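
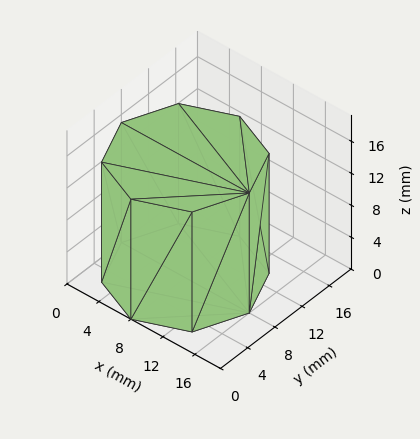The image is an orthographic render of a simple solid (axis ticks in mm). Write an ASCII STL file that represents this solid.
Reading the render: the shape is a regular 8-sided prism (a cylinder approximated with 8 flat sides), circumscribed radius ≈ 8 mm, height ≈ 15 mm (dimensions read to the nearest mm from the axis ticks). For the STL, each face is triangulated and given an outward normal.

solid part
  facet normal 0.0000 0.0000 -1.0000
    outer loop
      vertex 8.00 16.00 0.00
      vertex 13.66 13.66 0.00
      vertex 16.00 8.00 0.00
    endloop
  endfacet
  facet normal 0.0000 0.0000 -1.0000
    outer loop
      vertex 2.34 13.66 0.00
      vertex 8.00 16.00 0.00
      vertex 16.00 8.00 0.00
    endloop
  endfacet
  facet normal 0.0000 0.0000 -1.0000
    outer loop
      vertex 0.00 8.00 0.00
      vertex 2.34 13.66 0.00
      vertex 16.00 8.00 0.00
    endloop
  endfacet
  facet normal 0.0000 0.0000 -1.0000
    outer loop
      vertex 2.34 2.34 0.00
      vertex 0.00 8.00 0.00
      vertex 16.00 8.00 0.00
    endloop
  endfacet
  facet normal 0.0000 0.0000 -1.0000
    outer loop
      vertex 8.00 0.00 0.00
      vertex 2.34 2.34 0.00
      vertex 16.00 8.00 0.00
    endloop
  endfacet
  facet normal 0.0000 0.0000 -1.0000
    outer loop
      vertex 13.66 2.34 0.00
      vertex 8.00 0.00 0.00
      vertex 16.00 8.00 0.00
    endloop
  endfacet
  facet normal 0.0000 0.0000 1.0000
    outer loop
      vertex 16.00 8.00 15.00
      vertex 13.66 13.66 15.00
      vertex 8.00 16.00 15.00
    endloop
  endfacet
  facet normal 0.0000 0.0000 1.0000
    outer loop
      vertex 16.00 8.00 15.00
      vertex 8.00 16.00 15.00
      vertex 2.34 13.66 15.00
    endloop
  endfacet
  facet normal 0.0000 0.0000 1.0000
    outer loop
      vertex 16.00 8.00 15.00
      vertex 2.34 13.66 15.00
      vertex 0.00 8.00 15.00
    endloop
  endfacet
  facet normal 0.0000 0.0000 1.0000
    outer loop
      vertex 16.00 8.00 15.00
      vertex 0.00 8.00 15.00
      vertex 2.34 2.34 15.00
    endloop
  endfacet
  facet normal 0.0000 0.0000 1.0000
    outer loop
      vertex 16.00 8.00 15.00
      vertex 2.34 2.34 15.00
      vertex 8.00 0.00 15.00
    endloop
  endfacet
  facet normal 0.0000 0.0000 1.0000
    outer loop
      vertex 16.00 8.00 15.00
      vertex 8.00 0.00 15.00
      vertex 13.66 2.34 15.00
    endloop
  endfacet
  facet normal 0.9241 0.3821 0.0000
    outer loop
      vertex 16.00 8.00 0.00
      vertex 13.66 13.66 0.00
      vertex 13.66 13.66 15.00
    endloop
  endfacet
  facet normal 0.9241 0.3821 0.0000
    outer loop
      vertex 16.00 8.00 0.00
      vertex 13.66 13.66 15.00
      vertex 16.00 8.00 15.00
    endloop
  endfacet
  facet normal 0.3821 0.9241 0.0000
    outer loop
      vertex 13.66 13.66 0.00
      vertex 8.00 16.00 0.00
      vertex 8.00 16.00 15.00
    endloop
  endfacet
  facet normal 0.3821 0.9241 0.0000
    outer loop
      vertex 13.66 13.66 0.00
      vertex 8.00 16.00 15.00
      vertex 13.66 13.66 15.00
    endloop
  endfacet
  facet normal -0.3821 0.9241 0.0000
    outer loop
      vertex 8.00 16.00 0.00
      vertex 2.34 13.66 0.00
      vertex 2.34 13.66 15.00
    endloop
  endfacet
  facet normal -0.3821 0.9241 0.0000
    outer loop
      vertex 8.00 16.00 0.00
      vertex 2.34 13.66 15.00
      vertex 8.00 16.00 15.00
    endloop
  endfacet
  facet normal -0.9241 0.3821 0.0000
    outer loop
      vertex 2.34 13.66 0.00
      vertex 0.00 8.00 0.00
      vertex 0.00 8.00 15.00
    endloop
  endfacet
  facet normal -0.9241 0.3821 0.0000
    outer loop
      vertex 2.34 13.66 0.00
      vertex 0.00 8.00 15.00
      vertex 2.34 13.66 15.00
    endloop
  endfacet
  facet normal -0.9241 -0.3821 0.0000
    outer loop
      vertex 0.00 8.00 0.00
      vertex 2.34 2.34 0.00
      vertex 2.34 2.34 15.00
    endloop
  endfacet
  facet normal -0.9241 -0.3821 0.0000
    outer loop
      vertex 0.00 8.00 0.00
      vertex 2.34 2.34 15.00
      vertex 0.00 8.00 15.00
    endloop
  endfacet
  facet normal -0.3821 -0.9241 0.0000
    outer loop
      vertex 2.34 2.34 0.00
      vertex 8.00 0.00 0.00
      vertex 8.00 0.00 15.00
    endloop
  endfacet
  facet normal -0.3821 -0.9241 0.0000
    outer loop
      vertex 2.34 2.34 0.00
      vertex 8.00 0.00 15.00
      vertex 2.34 2.34 15.00
    endloop
  endfacet
  facet normal 0.3821 -0.9241 0.0000
    outer loop
      vertex 8.00 0.00 0.00
      vertex 13.66 2.34 0.00
      vertex 13.66 2.34 15.00
    endloop
  endfacet
  facet normal 0.3821 -0.9241 0.0000
    outer loop
      vertex 8.00 0.00 0.00
      vertex 13.66 2.34 15.00
      vertex 8.00 0.00 15.00
    endloop
  endfacet
  facet normal 0.9241 -0.3821 0.0000
    outer loop
      vertex 13.66 2.34 0.00
      vertex 16.00 8.00 0.00
      vertex 16.00 8.00 15.00
    endloop
  endfacet
  facet normal 0.9241 -0.3821 0.0000
    outer loop
      vertex 13.66 2.34 0.00
      vertex 16.00 8.00 15.00
      vertex 13.66 2.34 15.00
    endloop
  endfacet
endsolid part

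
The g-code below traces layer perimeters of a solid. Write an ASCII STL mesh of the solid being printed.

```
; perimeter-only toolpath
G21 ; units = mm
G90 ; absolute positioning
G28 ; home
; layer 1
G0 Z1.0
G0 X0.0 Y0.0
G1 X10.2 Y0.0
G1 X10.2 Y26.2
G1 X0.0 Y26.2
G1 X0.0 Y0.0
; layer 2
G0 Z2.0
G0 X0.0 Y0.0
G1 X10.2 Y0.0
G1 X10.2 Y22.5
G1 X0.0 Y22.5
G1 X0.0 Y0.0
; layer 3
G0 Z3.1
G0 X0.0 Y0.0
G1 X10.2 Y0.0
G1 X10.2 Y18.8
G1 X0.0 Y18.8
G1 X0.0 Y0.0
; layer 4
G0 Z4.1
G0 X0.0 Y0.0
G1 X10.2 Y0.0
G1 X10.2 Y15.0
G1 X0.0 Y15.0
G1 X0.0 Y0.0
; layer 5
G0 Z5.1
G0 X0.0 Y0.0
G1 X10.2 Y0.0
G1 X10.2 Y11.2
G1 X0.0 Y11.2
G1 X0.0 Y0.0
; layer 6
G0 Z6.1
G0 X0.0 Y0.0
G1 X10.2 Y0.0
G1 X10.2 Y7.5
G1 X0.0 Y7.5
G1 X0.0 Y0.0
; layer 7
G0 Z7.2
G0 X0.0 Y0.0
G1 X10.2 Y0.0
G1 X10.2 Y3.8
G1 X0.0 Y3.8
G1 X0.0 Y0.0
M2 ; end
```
solid part
  facet normal 0.0000 0.0000 -1.0000
    outer loop
      vertex 10.2 30.0 0.0
      vertex 10.2 0.0 0.0
      vertex 0.0 0.0 0.0
    endloop
  endfacet
  facet normal 0.0000 0.0000 -1.0000
    outer loop
      vertex 0.0 30.0 0.0
      vertex 10.2 30.0 0.0
      vertex 0.0 0.0 0.0
    endloop
  endfacet
  facet normal 0.0000 -1.0000 0.0000
    outer loop
      vertex 0.0 0.0 0.0
      vertex 10.2 0.0 0.0
      vertex 10.2 0.0 8.2
    endloop
  endfacet
  facet normal 0.0000 -1.0000 0.0000
    outer loop
      vertex 0.0 0.0 0.0
      vertex 10.2 0.0 8.2
      vertex 0.0 0.0 8.2
    endloop
  endfacet
  facet normal 0.0000 0.2637 0.9646
    outer loop
      vertex 0.0 0.0 8.2
      vertex 10.2 0.0 8.2
      vertex 10.2 30.0 0.0
    endloop
  endfacet
  facet normal 0.0000 0.2637 0.9646
    outer loop
      vertex 0.0 0.0 8.2
      vertex 10.2 30.0 0.0
      vertex 0.0 30.0 0.0
    endloop
  endfacet
  facet normal -1.0000 0.0000 0.0000
    outer loop
      vertex 0.0 0.0 8.2
      vertex 0.0 30.0 0.0
      vertex 0.0 0.0 0.0
    endloop
  endfacet
  facet normal 1.0000 0.0000 0.0000
    outer loop
      vertex 10.2 0.0 0.0
      vertex 10.2 30.0 0.0
      vertex 10.2 0.0 8.2
    endloop
  endfacet
endsolid part

The G0 Z moves step by Δz≈1.0 mm. The G1 loops shrink linearly with z, so the solid tapers from its base footprint up to z≈8.2. Closing with a flat bottom cap and the tapered top and triangulating gives 8 facets — a wedge (ramp): 10.2 × 30 mm base, rising to 8.2 mm along the y=0 edge and sloping linearly to z=0 at y=30.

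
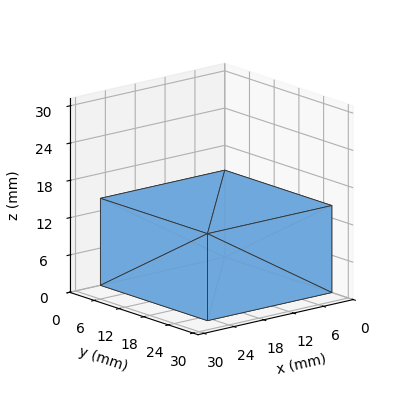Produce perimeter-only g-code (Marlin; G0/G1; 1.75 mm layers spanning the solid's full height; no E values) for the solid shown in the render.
Reading the render: the shape is a rectangular box, roughly 25 × 26 mm footprint and 14 mm tall (dimensions read to the nearest mm from the axis ticks). For the g-code, the solid's height is divided into equal slices at the stated Δz and each level perimeter traced with G1 moves after a G0 lift.

; perimeter-only toolpath
G21 ; units = mm
G90 ; absolute positioning
G28 ; home
; layer 1
G0 Z1.75
G0 X0.00 Y0.00
G1 X25.00 Y0.00
G1 X25.00 Y26.00
G1 X0.00 Y26.00
G1 X0.00 Y0.00
; layer 2
G0 Z3.50
G0 X0.00 Y0.00
G1 X25.00 Y0.00
G1 X25.00 Y26.00
G1 X0.00 Y26.00
G1 X0.00 Y0.00
; layer 3
G0 Z5.25
G0 X0.00 Y0.00
G1 X25.00 Y0.00
G1 X25.00 Y26.00
G1 X0.00 Y26.00
G1 X0.00 Y0.00
; layer 4
G0 Z7.00
G0 X0.00 Y0.00
G1 X25.00 Y0.00
G1 X25.00 Y26.00
G1 X0.00 Y26.00
G1 X0.00 Y0.00
; layer 5
G0 Z8.75
G0 X0.00 Y0.00
G1 X25.00 Y0.00
G1 X25.00 Y26.00
G1 X0.00 Y26.00
G1 X0.00 Y0.00
; layer 6
G0 Z10.50
G0 X0.00 Y0.00
G1 X25.00 Y0.00
G1 X25.00 Y26.00
G1 X0.00 Y26.00
G1 X0.00 Y0.00
; layer 7
G0 Z12.25
G0 X0.00 Y0.00
G1 X25.00 Y0.00
G1 X25.00 Y26.00
G1 X0.00 Y26.00
G1 X0.00 Y0.00
; layer 8
G0 Z14.00
G0 X0.00 Y0.00
G1 X25.00 Y0.00
G1 X25.00 Y26.00
G1 X0.00 Y26.00
G1 X0.00 Y0.00
M2 ; end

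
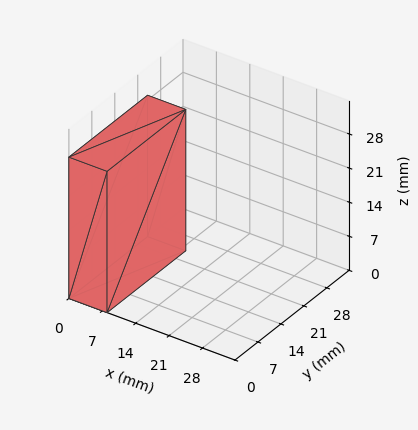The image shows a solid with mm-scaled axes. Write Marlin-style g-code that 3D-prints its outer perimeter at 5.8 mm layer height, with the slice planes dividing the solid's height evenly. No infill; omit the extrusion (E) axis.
Reading the render: the shape is a rectangular box, roughly 8 × 24 mm footprint and 29 mm tall (dimensions read to the nearest mm from the axis ticks). For the g-code, the solid's height is divided into equal slices at the stated Δz and each level perimeter traced with G1 moves after a G0 lift.

; perimeter-only toolpath
G21 ; units = mm
G90 ; absolute positioning
G28 ; home
; layer 1
G0 Z5.8
G0 X0.0 Y0.0
G1 X8.0 Y0.0
G1 X8.0 Y24.0
G1 X0.0 Y24.0
G1 X0.0 Y0.0
; layer 2
G0 Z11.6
G0 X0.0 Y0.0
G1 X8.0 Y0.0
G1 X8.0 Y24.0
G1 X0.0 Y24.0
G1 X0.0 Y0.0
; layer 3
G0 Z17.4
G0 X0.0 Y0.0
G1 X8.0 Y0.0
G1 X8.0 Y24.0
G1 X0.0 Y24.0
G1 X0.0 Y0.0
; layer 4
G0 Z23.2
G0 X0.0 Y0.0
G1 X8.0 Y0.0
G1 X8.0 Y24.0
G1 X0.0 Y24.0
G1 X0.0 Y0.0
; layer 5
G0 Z29.0
G0 X0.0 Y0.0
G1 X8.0 Y0.0
G1 X8.0 Y24.0
G1 X0.0 Y24.0
G1 X0.0 Y0.0
M2 ; end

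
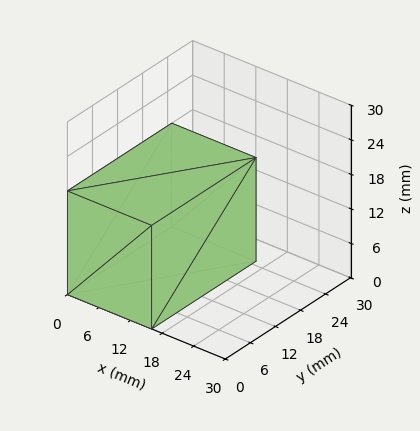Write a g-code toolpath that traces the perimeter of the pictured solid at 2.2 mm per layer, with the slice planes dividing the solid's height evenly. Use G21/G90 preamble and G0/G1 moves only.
Reading the render: the shape is a rectangular box, roughly 16 × 25 mm footprint and 18 mm tall (dimensions read to the nearest mm from the axis ticks). For the g-code, the solid's height is divided into equal slices at the stated Δz and each level perimeter traced with G1 moves after a G0 lift.

; perimeter-only toolpath
G21 ; units = mm
G90 ; absolute positioning
G28 ; home
; layer 1
G0 Z2.2
G0 X0.0 Y0.0
G1 X16.0 Y0.0
G1 X16.0 Y25.0
G1 X0.0 Y25.0
G1 X0.0 Y0.0
; layer 2
G0 Z4.5
G0 X0.0 Y0.0
G1 X16.0 Y0.0
G1 X16.0 Y25.0
G1 X0.0 Y25.0
G1 X0.0 Y0.0
; layer 3
G0 Z6.8
G0 X0.0 Y0.0
G1 X16.0 Y0.0
G1 X16.0 Y25.0
G1 X0.0 Y25.0
G1 X0.0 Y0.0
; layer 4
G0 Z9.0
G0 X0.0 Y0.0
G1 X16.0 Y0.0
G1 X16.0 Y25.0
G1 X0.0 Y25.0
G1 X0.0 Y0.0
; layer 5
G0 Z11.2
G0 X0.0 Y0.0
G1 X16.0 Y0.0
G1 X16.0 Y25.0
G1 X0.0 Y25.0
G1 X0.0 Y0.0
; layer 6
G0 Z13.5
G0 X0.0 Y0.0
G1 X16.0 Y0.0
G1 X16.0 Y25.0
G1 X0.0 Y25.0
G1 X0.0 Y0.0
; layer 7
G0 Z15.8
G0 X0.0 Y0.0
G1 X16.0 Y0.0
G1 X16.0 Y25.0
G1 X0.0 Y25.0
G1 X0.0 Y0.0
; layer 8
G0 Z18.0
G0 X0.0 Y0.0
G1 X16.0 Y0.0
G1 X16.0 Y25.0
G1 X0.0 Y25.0
G1 X0.0 Y0.0
M2 ; end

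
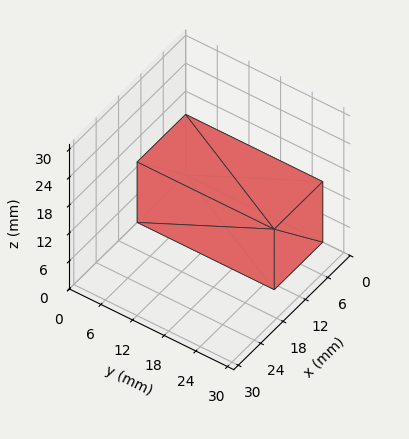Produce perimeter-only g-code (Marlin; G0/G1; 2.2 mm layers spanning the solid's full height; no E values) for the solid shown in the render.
Reading the render: the shape is a rectangular box, roughly 13 × 26 mm footprint and 13 mm tall (dimensions read to the nearest mm from the axis ticks). For the g-code, the solid's height is divided into equal slices at the stated Δz and each level perimeter traced with G1 moves after a G0 lift.

; perimeter-only toolpath
G21 ; units = mm
G90 ; absolute positioning
G28 ; home
; layer 1
G0 Z2.2
G0 X0.0 Y0.0
G1 X13.0 Y0.0
G1 X13.0 Y26.0
G1 X0.0 Y26.0
G1 X0.0 Y0.0
; layer 2
G0 Z4.3
G0 X0.0 Y0.0
G1 X13.0 Y0.0
G1 X13.0 Y26.0
G1 X0.0 Y26.0
G1 X0.0 Y0.0
; layer 3
G0 Z6.5
G0 X0.0 Y0.0
G1 X13.0 Y0.0
G1 X13.0 Y26.0
G1 X0.0 Y26.0
G1 X0.0 Y0.0
; layer 4
G0 Z8.7
G0 X0.0 Y0.0
G1 X13.0 Y0.0
G1 X13.0 Y26.0
G1 X0.0 Y26.0
G1 X0.0 Y0.0
; layer 5
G0 Z10.8
G0 X0.0 Y0.0
G1 X13.0 Y0.0
G1 X13.0 Y26.0
G1 X0.0 Y26.0
G1 X0.0 Y0.0
; layer 6
G0 Z13.0
G0 X0.0 Y0.0
G1 X13.0 Y0.0
G1 X13.0 Y26.0
G1 X0.0 Y26.0
G1 X0.0 Y0.0
M2 ; end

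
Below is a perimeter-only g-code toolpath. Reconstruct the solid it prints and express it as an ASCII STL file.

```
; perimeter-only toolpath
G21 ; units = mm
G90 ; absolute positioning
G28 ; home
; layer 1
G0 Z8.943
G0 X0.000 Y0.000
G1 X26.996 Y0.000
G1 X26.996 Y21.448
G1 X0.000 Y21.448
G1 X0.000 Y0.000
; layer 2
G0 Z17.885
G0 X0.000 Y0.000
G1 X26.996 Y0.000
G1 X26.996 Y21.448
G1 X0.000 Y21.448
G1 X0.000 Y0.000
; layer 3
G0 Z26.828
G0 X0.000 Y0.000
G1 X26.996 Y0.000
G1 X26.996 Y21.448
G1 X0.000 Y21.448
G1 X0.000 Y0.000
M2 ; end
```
solid part
  facet normal 0.0000 0.0000 -1.0000
    outer loop
      vertex 26.996 21.448 0.000
      vertex 26.996 0.000 0.000
      vertex 0.000 0.000 0.000
    endloop
  endfacet
  facet normal 0.0000 0.0000 -1.0000
    outer loop
      vertex 0.000 21.448 0.000
      vertex 26.996 21.448 0.000
      vertex 0.000 0.000 0.000
    endloop
  endfacet
  facet normal 0.0000 0.0000 1.0000
    outer loop
      vertex 0.000 0.000 26.828
      vertex 26.996 0.000 26.828
      vertex 26.996 21.448 26.828
    endloop
  endfacet
  facet normal 0.0000 0.0000 1.0000
    outer loop
      vertex 0.000 0.000 26.828
      vertex 26.996 21.448 26.828
      vertex 0.000 21.448 26.828
    endloop
  endfacet
  facet normal 0.0000 -1.0000 0.0000
    outer loop
      vertex 0.000 0.000 0.000
      vertex 26.996 0.000 0.000
      vertex 26.996 0.000 26.828
    endloop
  endfacet
  facet normal 0.0000 -1.0000 0.0000
    outer loop
      vertex 0.000 0.000 0.000
      vertex 26.996 0.000 26.828
      vertex 0.000 0.000 26.828
    endloop
  endfacet
  facet normal 0.0000 1.0000 0.0000
    outer loop
      vertex 26.996 21.448 26.828
      vertex 26.996 21.448 0.000
      vertex 0.000 21.448 0.000
    endloop
  endfacet
  facet normal 0.0000 1.0000 0.0000
    outer loop
      vertex 0.000 21.448 26.828
      vertex 26.996 21.448 26.828
      vertex 0.000 21.448 0.000
    endloop
  endfacet
  facet normal -1.0000 0.0000 0.0000
    outer loop
      vertex 0.000 21.448 26.828
      vertex 0.000 21.448 0.000
      vertex 0.000 0.000 0.000
    endloop
  endfacet
  facet normal -1.0000 0.0000 0.0000
    outer loop
      vertex 0.000 0.000 26.828
      vertex 0.000 21.448 26.828
      vertex 0.000 0.000 0.000
    endloop
  endfacet
  facet normal 1.0000 0.0000 0.0000
    outer loop
      vertex 26.996 0.000 0.000
      vertex 26.996 21.448 0.000
      vertex 26.996 21.448 26.828
    endloop
  endfacet
  facet normal 1.0000 0.0000 0.0000
    outer loop
      vertex 26.996 0.000 0.000
      vertex 26.996 21.448 26.828
      vertex 26.996 0.000 26.828
    endloop
  endfacet
endsolid part

The G0 Z moves step by Δz≈8.943 mm. Every layer's G1 loop is the same polygon, so the solid is a straight extrusion of it from z=0 to z≈26.8. Closing with flat bottom and top caps and triangulating gives 12 facets — a rectangular box, roughly 27 × 21.4 mm footprint and 26.8 mm tall.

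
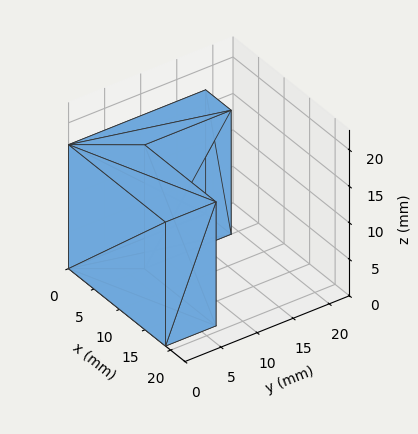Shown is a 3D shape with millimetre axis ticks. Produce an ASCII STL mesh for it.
Reading the render: the shape is an L-shaped prism: outer 19 × 19 mm, arm thicknesses ≈ 7 mm (horizontal) and 5 mm (vertical), extruded 17 mm in z (dimensions read to the nearest mm from the axis ticks). For the STL, each face is triangulated and given an outward normal.

solid part
  facet normal 0.0000 0.0000 -1.0000
    outer loop
      vertex 19.00 7.00 0.00
      vertex 19.00 0.00 0.00
      vertex 0.00 0.00 0.00
    endloop
  endfacet
  facet normal 0.0000 0.0000 -1.0000
    outer loop
      vertex 5.00 7.00 0.00
      vertex 19.00 7.00 0.00
      vertex 0.00 0.00 0.00
    endloop
  endfacet
  facet normal 0.0000 0.0000 -1.0000
    outer loop
      vertex 5.00 19.00 0.00
      vertex 5.00 7.00 0.00
      vertex 0.00 0.00 0.00
    endloop
  endfacet
  facet normal 0.0000 0.0000 -1.0000
    outer loop
      vertex 0.00 19.00 0.00
      vertex 5.00 19.00 0.00
      vertex 0.00 0.00 0.00
    endloop
  endfacet
  facet normal 0.0000 0.0000 1.0000
    outer loop
      vertex 0.00 0.00 17.00
      vertex 19.00 0.00 17.00
      vertex 19.00 7.00 17.00
    endloop
  endfacet
  facet normal 0.0000 0.0000 1.0000
    outer loop
      vertex 0.00 0.00 17.00
      vertex 19.00 7.00 17.00
      vertex 5.00 7.00 17.00
    endloop
  endfacet
  facet normal 0.0000 0.0000 1.0000
    outer loop
      vertex 0.00 0.00 17.00
      vertex 5.00 7.00 17.00
      vertex 5.00 19.00 17.00
    endloop
  endfacet
  facet normal 0.0000 0.0000 1.0000
    outer loop
      vertex 0.00 0.00 17.00
      vertex 5.00 19.00 17.00
      vertex 0.00 19.00 17.00
    endloop
  endfacet
  facet normal 0.0000 -1.0000 0.0000
    outer loop
      vertex 0.00 0.00 0.00
      vertex 19.00 0.00 0.00
      vertex 19.00 0.00 17.00
    endloop
  endfacet
  facet normal 0.0000 -1.0000 0.0000
    outer loop
      vertex 0.00 0.00 0.00
      vertex 19.00 0.00 17.00
      vertex 0.00 0.00 17.00
    endloop
  endfacet
  facet normal 1.0000 0.0000 0.0000
    outer loop
      vertex 19.00 0.00 0.00
      vertex 19.00 7.00 0.00
      vertex 19.00 7.00 17.00
    endloop
  endfacet
  facet normal 1.0000 0.0000 0.0000
    outer loop
      vertex 19.00 0.00 0.00
      vertex 19.00 7.00 17.00
      vertex 19.00 0.00 17.00
    endloop
  endfacet
  facet normal 0.0000 1.0000 0.0000
    outer loop
      vertex 19.00 7.00 0.00
      vertex 5.00 7.00 0.00
      vertex 5.00 7.00 17.00
    endloop
  endfacet
  facet normal 0.0000 1.0000 0.0000
    outer loop
      vertex 19.00 7.00 0.00
      vertex 5.00 7.00 17.00
      vertex 19.00 7.00 17.00
    endloop
  endfacet
  facet normal 1.0000 0.0000 0.0000
    outer loop
      vertex 5.00 7.00 0.00
      vertex 5.00 19.00 0.00
      vertex 5.00 19.00 17.00
    endloop
  endfacet
  facet normal 1.0000 0.0000 0.0000
    outer loop
      vertex 5.00 7.00 0.00
      vertex 5.00 19.00 17.00
      vertex 5.00 7.00 17.00
    endloop
  endfacet
  facet normal 0.0000 1.0000 0.0000
    outer loop
      vertex 5.00 19.00 0.00
      vertex 0.00 19.00 0.00
      vertex 0.00 19.00 17.00
    endloop
  endfacet
  facet normal 0.0000 1.0000 0.0000
    outer loop
      vertex 5.00 19.00 0.00
      vertex 0.00 19.00 17.00
      vertex 5.00 19.00 17.00
    endloop
  endfacet
  facet normal -1.0000 0.0000 0.0000
    outer loop
      vertex 0.00 19.00 0.00
      vertex 0.00 0.00 0.00
      vertex 0.00 0.00 17.00
    endloop
  endfacet
  facet normal -1.0000 0.0000 0.0000
    outer loop
      vertex 0.00 19.00 0.00
      vertex 0.00 0.00 17.00
      vertex 0.00 19.00 17.00
    endloop
  endfacet
endsolid part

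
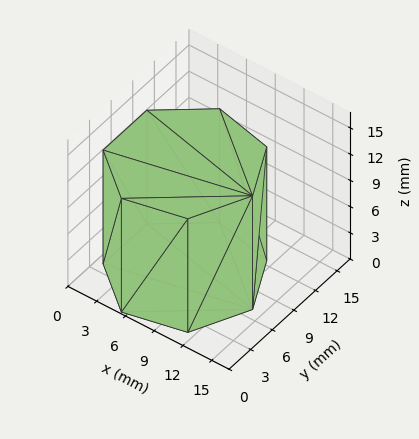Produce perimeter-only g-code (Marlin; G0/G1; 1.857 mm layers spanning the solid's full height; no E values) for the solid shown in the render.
Reading the render: the shape is a regular 7-sided prism (a cylinder approximated with 7 flat sides), circumscribed radius ≈ 7 mm, height ≈ 13 mm (dimensions read to the nearest mm from the axis ticks). For the g-code, the solid's height is divided into equal slices at the stated Δz and each level perimeter traced with G1 moves after a G0 lift.

; perimeter-only toolpath
G21 ; units = mm
G90 ; absolute positioning
G28 ; home
; layer 1
G0 Z1.857
G0 X14.000 Y7.000
G1 X11.364 Y12.473
G1 X5.442 Y13.824
G1 X0.693 Y10.037
G1 X0.693 Y3.963
G1 X5.442 Y0.176
G1 X11.364 Y1.527
G1 X14.000 Y7.000
; layer 2
G0 Z3.714
G0 X14.000 Y7.000
G1 X11.364 Y12.473
G1 X5.442 Y13.824
G1 X0.693 Y10.037
G1 X0.693 Y3.963
G1 X5.442 Y0.176
G1 X11.364 Y1.527
G1 X14.000 Y7.000
; layer 3
G0 Z5.571
G0 X14.000 Y7.000
G1 X11.364 Y12.473
G1 X5.442 Y13.824
G1 X0.693 Y10.037
G1 X0.693 Y3.963
G1 X5.442 Y0.176
G1 X11.364 Y1.527
G1 X14.000 Y7.000
; layer 4
G0 Z7.429
G0 X14.000 Y7.000
G1 X11.364 Y12.473
G1 X5.442 Y13.824
G1 X0.693 Y10.037
G1 X0.693 Y3.963
G1 X5.442 Y0.176
G1 X11.364 Y1.527
G1 X14.000 Y7.000
; layer 5
G0 Z9.286
G0 X14.000 Y7.000
G1 X11.364 Y12.473
G1 X5.442 Y13.824
G1 X0.693 Y10.037
G1 X0.693 Y3.963
G1 X5.442 Y0.176
G1 X11.364 Y1.527
G1 X14.000 Y7.000
; layer 6
G0 Z11.143
G0 X14.000 Y7.000
G1 X11.364 Y12.473
G1 X5.442 Y13.824
G1 X0.693 Y10.037
G1 X0.693 Y3.963
G1 X5.442 Y0.176
G1 X11.364 Y1.527
G1 X14.000 Y7.000
; layer 7
G0 Z13.000
G0 X14.000 Y7.000
G1 X11.364 Y12.473
G1 X5.442 Y13.824
G1 X0.693 Y10.037
G1 X0.693 Y3.963
G1 X5.442 Y0.176
G1 X11.364 Y1.527
G1 X14.000 Y7.000
M2 ; end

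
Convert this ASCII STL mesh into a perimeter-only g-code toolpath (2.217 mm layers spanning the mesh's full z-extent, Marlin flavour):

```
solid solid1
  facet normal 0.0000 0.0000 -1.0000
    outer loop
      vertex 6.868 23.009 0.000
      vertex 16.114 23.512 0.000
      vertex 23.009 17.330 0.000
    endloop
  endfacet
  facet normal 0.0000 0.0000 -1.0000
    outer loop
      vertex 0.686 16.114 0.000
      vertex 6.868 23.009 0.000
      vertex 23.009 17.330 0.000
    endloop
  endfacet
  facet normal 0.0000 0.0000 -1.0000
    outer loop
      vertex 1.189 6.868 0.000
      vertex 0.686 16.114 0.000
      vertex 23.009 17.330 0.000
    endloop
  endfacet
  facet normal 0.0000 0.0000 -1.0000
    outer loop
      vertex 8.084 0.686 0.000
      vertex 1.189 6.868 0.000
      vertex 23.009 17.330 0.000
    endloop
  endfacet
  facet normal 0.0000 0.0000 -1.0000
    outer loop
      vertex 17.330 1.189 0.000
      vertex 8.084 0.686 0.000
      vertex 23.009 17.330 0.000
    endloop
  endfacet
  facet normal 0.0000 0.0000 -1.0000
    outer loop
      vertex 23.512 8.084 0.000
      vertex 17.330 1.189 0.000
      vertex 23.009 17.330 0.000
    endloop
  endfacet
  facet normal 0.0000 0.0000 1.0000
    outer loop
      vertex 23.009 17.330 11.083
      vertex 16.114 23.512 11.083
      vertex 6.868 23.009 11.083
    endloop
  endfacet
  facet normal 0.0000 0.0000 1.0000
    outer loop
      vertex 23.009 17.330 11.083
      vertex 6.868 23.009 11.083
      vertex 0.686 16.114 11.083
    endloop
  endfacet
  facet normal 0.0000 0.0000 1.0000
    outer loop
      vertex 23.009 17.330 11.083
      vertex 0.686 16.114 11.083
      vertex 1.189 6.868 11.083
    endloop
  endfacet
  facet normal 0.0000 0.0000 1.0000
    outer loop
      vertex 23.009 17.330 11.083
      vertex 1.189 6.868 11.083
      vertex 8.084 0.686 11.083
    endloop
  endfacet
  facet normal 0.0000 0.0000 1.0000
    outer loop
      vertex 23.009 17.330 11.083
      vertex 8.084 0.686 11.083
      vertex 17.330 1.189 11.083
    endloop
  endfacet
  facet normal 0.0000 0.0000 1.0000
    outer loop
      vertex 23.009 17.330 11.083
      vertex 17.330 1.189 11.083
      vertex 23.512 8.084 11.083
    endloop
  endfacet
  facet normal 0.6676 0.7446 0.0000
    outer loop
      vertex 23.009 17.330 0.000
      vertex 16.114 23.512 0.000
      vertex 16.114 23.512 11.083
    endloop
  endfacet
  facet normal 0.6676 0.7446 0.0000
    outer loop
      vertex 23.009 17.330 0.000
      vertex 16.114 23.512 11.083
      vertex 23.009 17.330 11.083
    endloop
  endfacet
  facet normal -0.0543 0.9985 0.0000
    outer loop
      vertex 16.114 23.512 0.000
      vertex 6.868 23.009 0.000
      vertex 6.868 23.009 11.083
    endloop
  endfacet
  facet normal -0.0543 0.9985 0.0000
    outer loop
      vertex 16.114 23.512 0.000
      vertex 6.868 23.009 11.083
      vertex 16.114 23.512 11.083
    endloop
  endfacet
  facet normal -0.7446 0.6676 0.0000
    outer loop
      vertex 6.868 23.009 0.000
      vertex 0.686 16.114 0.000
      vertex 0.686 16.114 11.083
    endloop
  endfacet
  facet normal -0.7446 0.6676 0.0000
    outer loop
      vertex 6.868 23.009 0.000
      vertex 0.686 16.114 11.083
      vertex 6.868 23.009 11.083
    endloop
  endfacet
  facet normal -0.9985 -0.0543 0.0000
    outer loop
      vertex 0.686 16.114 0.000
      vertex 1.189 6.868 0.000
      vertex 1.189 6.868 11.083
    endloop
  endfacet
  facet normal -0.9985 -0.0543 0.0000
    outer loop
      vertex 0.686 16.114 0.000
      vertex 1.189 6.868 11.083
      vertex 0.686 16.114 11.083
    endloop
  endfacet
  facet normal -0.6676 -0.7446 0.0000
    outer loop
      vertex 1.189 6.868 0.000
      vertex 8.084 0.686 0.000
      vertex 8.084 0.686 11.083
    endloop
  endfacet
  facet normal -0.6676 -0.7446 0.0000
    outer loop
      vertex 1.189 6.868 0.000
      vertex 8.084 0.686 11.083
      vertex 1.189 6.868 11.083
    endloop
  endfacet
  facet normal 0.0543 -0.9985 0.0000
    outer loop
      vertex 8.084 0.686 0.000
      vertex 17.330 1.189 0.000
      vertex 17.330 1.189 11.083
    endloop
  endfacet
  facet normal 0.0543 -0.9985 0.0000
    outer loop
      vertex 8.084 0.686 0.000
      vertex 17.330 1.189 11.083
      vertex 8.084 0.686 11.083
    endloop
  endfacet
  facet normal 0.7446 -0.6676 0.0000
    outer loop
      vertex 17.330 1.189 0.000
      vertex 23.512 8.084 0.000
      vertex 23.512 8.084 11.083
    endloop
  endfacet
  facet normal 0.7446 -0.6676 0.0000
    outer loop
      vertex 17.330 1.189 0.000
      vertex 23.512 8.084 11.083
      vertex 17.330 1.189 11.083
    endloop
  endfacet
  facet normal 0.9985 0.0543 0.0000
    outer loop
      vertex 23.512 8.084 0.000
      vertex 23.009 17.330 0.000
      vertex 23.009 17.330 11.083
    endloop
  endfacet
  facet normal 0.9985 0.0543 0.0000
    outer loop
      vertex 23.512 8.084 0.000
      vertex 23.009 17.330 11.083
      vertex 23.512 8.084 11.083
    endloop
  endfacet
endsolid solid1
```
; perimeter-only toolpath
G21 ; units = mm
G90 ; absolute positioning
G28 ; home
; layer 1
G0 Z2.217
G0 X23.009 Y17.330
G1 X16.114 Y23.512
G1 X6.868 Y23.009
G1 X0.686 Y16.114
G1 X1.189 Y6.868
G1 X8.084 Y0.686
G1 X17.330 Y1.189
G1 X23.512 Y8.084
G1 X23.009 Y17.330
; layer 2
G0 Z4.433
G0 X23.009 Y17.330
G1 X16.114 Y23.512
G1 X6.868 Y23.009
G1 X0.686 Y16.114
G1 X1.189 Y6.868
G1 X8.084 Y0.686
G1 X17.330 Y1.189
G1 X23.512 Y8.084
G1 X23.009 Y17.330
; layer 3
G0 Z6.650
G0 X23.009 Y17.330
G1 X16.114 Y23.512
G1 X6.868 Y23.009
G1 X0.686 Y16.114
G1 X1.189 Y6.868
G1 X8.084 Y0.686
G1 X17.330 Y1.189
G1 X23.512 Y8.084
G1 X23.009 Y17.330
; layer 4
G0 Z8.866
G0 X23.009 Y17.330
G1 X16.114 Y23.512
G1 X6.868 Y23.009
G1 X0.686 Y16.114
G1 X1.189 Y6.868
G1 X8.084 Y0.686
G1 X17.330 Y1.189
G1 X23.512 Y8.084
G1 X23.009 Y17.330
; layer 5
G0 Z11.083
G0 X23.009 Y17.330
G1 X16.114 Y23.512
G1 X6.868 Y23.009
G1 X0.686 Y16.114
G1 X1.189 Y6.868
G1 X8.084 Y0.686
G1 X17.330 Y1.189
G1 X23.512 Y8.084
G1 X23.009 Y17.330
M2 ; end

The solid is a regular 8-sided prism (a cylinder approximated with 8 flat sides), circumscribed radius ≈ 12.1 mm, height ≈ 11.1 mm. Slicing at Δz = 2.217 mm — 5 equal slices spanning the solid's height, so layer i sits at z = i·h/5 — gives 5 non-empty perimeters. Each is a 8-segment closed polygon; G0 lifts to the layer z and rapids to the start vertex, then G1 traces the edges.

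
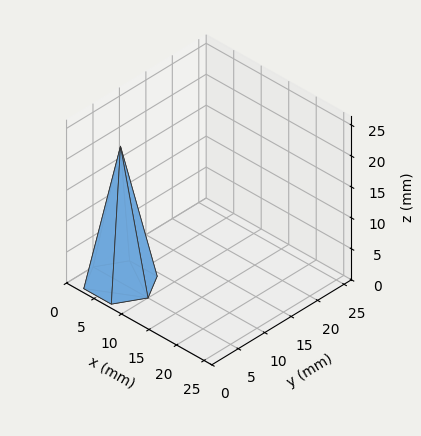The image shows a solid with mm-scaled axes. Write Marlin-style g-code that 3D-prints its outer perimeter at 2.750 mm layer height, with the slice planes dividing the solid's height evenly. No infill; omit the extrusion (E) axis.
Reading the render: the shape is a regular 6-sided pyramid, base circumscribed radius ≈ 5 mm, apex at z ≈ 22 mm (dimensions read to the nearest mm from the axis ticks). For the g-code, the solid's height is divided into equal slices at the stated Δz and each level perimeter traced with G1 moves after a G0 lift.

; perimeter-only toolpath
G21 ; units = mm
G90 ; absolute positioning
G28 ; home
; layer 1
G0 Z2.750
G0 X9.375 Y5.000
G1 X7.188 Y8.789
G1 X2.812 Y8.789
G1 X0.625 Y5.000
G1 X2.812 Y1.211
G1 X7.188 Y1.211
G1 X9.375 Y5.000
; layer 2
G0 Z5.500
G0 X8.750 Y5.000
G1 X6.875 Y8.248
G1 X3.125 Y8.248
G1 X1.250 Y5.000
G1 X3.125 Y1.752
G1 X6.875 Y1.752
G1 X8.750 Y5.000
; layer 3
G0 Z8.250
G0 X8.125 Y5.000
G1 X6.562 Y7.706
G1 X3.438 Y7.706
G1 X1.875 Y5.000
G1 X3.438 Y2.294
G1 X6.562 Y2.294
G1 X8.125 Y5.000
; layer 4
G0 Z11.000
G0 X7.500 Y5.000
G1 X6.250 Y7.165
G1 X3.750 Y7.165
G1 X2.500 Y5.000
G1 X3.750 Y2.835
G1 X6.250 Y2.835
G1 X7.500 Y5.000
; layer 5
G0 Z13.750
G0 X6.875 Y5.000
G1 X5.938 Y6.624
G1 X4.062 Y6.624
G1 X3.125 Y5.000
G1 X4.062 Y3.376
G1 X5.938 Y3.376
G1 X6.875 Y5.000
; layer 6
G0 Z16.500
G0 X6.250 Y5.000
G1 X5.625 Y6.082
G1 X4.375 Y6.082
G1 X3.750 Y5.000
G1 X4.375 Y3.917
G1 X5.625 Y3.917
G1 X6.250 Y5.000
; layer 7
G0 Z19.250
G0 X5.625 Y5.000
G1 X5.312 Y5.541
G1 X4.688 Y5.541
G1 X4.375 Y5.000
G1 X4.688 Y4.459
G1 X5.312 Y4.459
G1 X5.625 Y5.000
M2 ; end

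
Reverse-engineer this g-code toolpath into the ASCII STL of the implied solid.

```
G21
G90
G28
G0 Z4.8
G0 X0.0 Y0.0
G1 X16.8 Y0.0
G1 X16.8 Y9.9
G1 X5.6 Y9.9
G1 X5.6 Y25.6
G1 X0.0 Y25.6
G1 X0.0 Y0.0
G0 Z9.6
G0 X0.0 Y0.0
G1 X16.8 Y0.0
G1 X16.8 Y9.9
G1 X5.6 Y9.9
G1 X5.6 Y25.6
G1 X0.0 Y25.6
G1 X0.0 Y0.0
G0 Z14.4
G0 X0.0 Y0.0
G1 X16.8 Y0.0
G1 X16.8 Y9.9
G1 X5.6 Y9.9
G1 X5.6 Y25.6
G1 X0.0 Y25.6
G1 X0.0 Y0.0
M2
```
solid part
  facet normal 0.0000 0.0000 -1.0000
    outer loop
      vertex 16.8 9.9 0.0
      vertex 16.8 0.0 0.0
      vertex 0.0 0.0 0.0
    endloop
  endfacet
  facet normal 0.0000 0.0000 -1.0000
    outer loop
      vertex 5.6 9.9 0.0
      vertex 16.8 9.9 0.0
      vertex 0.0 0.0 0.0
    endloop
  endfacet
  facet normal 0.0000 0.0000 -1.0000
    outer loop
      vertex 5.6 25.6 0.0
      vertex 5.6 9.9 0.0
      vertex 0.0 0.0 0.0
    endloop
  endfacet
  facet normal 0.0000 0.0000 -1.0000
    outer loop
      vertex 0.0 25.6 0.0
      vertex 5.6 25.6 0.0
      vertex 0.0 0.0 0.0
    endloop
  endfacet
  facet normal 0.0000 0.0000 1.0000
    outer loop
      vertex 0.0 0.0 14.4
      vertex 16.8 0.0 14.4
      vertex 16.8 9.9 14.4
    endloop
  endfacet
  facet normal 0.0000 0.0000 1.0000
    outer loop
      vertex 0.0 0.0 14.4
      vertex 16.8 9.9 14.4
      vertex 5.6 9.9 14.4
    endloop
  endfacet
  facet normal 0.0000 0.0000 1.0000
    outer loop
      vertex 0.0 0.0 14.4
      vertex 5.6 9.9 14.4
      vertex 5.6 25.6 14.4
    endloop
  endfacet
  facet normal 0.0000 0.0000 1.0000
    outer loop
      vertex 0.0 0.0 14.4
      vertex 5.6 25.6 14.4
      vertex 0.0 25.6 14.4
    endloop
  endfacet
  facet normal 0.0000 -1.0000 0.0000
    outer loop
      vertex 0.0 0.0 0.0
      vertex 16.8 0.0 0.0
      vertex 16.8 0.0 14.4
    endloop
  endfacet
  facet normal 0.0000 -1.0000 0.0000
    outer loop
      vertex 0.0 0.0 0.0
      vertex 16.8 0.0 14.4
      vertex 0.0 0.0 14.4
    endloop
  endfacet
  facet normal 1.0000 0.0000 0.0000
    outer loop
      vertex 16.8 0.0 0.0
      vertex 16.8 9.9 0.0
      vertex 16.8 9.9 14.4
    endloop
  endfacet
  facet normal 1.0000 0.0000 0.0000
    outer loop
      vertex 16.8 0.0 0.0
      vertex 16.8 9.9 14.4
      vertex 16.8 0.0 14.4
    endloop
  endfacet
  facet normal 0.0000 1.0000 0.0000
    outer loop
      vertex 16.8 9.9 0.0
      vertex 5.6 9.9 0.0
      vertex 5.6 9.9 14.4
    endloop
  endfacet
  facet normal 0.0000 1.0000 0.0000
    outer loop
      vertex 16.8 9.9 0.0
      vertex 5.6 9.9 14.4
      vertex 16.8 9.9 14.4
    endloop
  endfacet
  facet normal 1.0000 0.0000 0.0000
    outer loop
      vertex 5.6 9.9 0.0
      vertex 5.6 25.6 0.0
      vertex 5.6 25.6 14.4
    endloop
  endfacet
  facet normal 1.0000 0.0000 0.0000
    outer loop
      vertex 5.6 9.9 0.0
      vertex 5.6 25.6 14.4
      vertex 5.6 9.9 14.4
    endloop
  endfacet
  facet normal 0.0000 1.0000 0.0000
    outer loop
      vertex 5.6 25.6 0.0
      vertex 0.0 25.6 0.0
      vertex 0.0 25.6 14.4
    endloop
  endfacet
  facet normal 0.0000 1.0000 0.0000
    outer loop
      vertex 5.6 25.6 0.0
      vertex 0.0 25.6 14.4
      vertex 5.6 25.6 14.4
    endloop
  endfacet
  facet normal -1.0000 0.0000 0.0000
    outer loop
      vertex 0.0 25.6 0.0
      vertex 0.0 0.0 0.0
      vertex 0.0 0.0 14.4
    endloop
  endfacet
  facet normal -1.0000 0.0000 0.0000
    outer loop
      vertex 0.0 25.6 0.0
      vertex 0.0 0.0 14.4
      vertex 0.0 25.6 14.4
    endloop
  endfacet
endsolid part

The G0 Z moves step by Δz≈4.8 mm. Every layer's G1 loop is the same polygon, so the solid is a straight extrusion of it from z=0 to z≈14.4. Closing with flat bottom and top caps and triangulating gives 20 facets — an L-shaped prism: outer 16.8 × 25.6 mm, arm thicknesses ≈ 9.9 mm (horizontal) and 5.6 mm (vertical), extruded 14.4 mm in z.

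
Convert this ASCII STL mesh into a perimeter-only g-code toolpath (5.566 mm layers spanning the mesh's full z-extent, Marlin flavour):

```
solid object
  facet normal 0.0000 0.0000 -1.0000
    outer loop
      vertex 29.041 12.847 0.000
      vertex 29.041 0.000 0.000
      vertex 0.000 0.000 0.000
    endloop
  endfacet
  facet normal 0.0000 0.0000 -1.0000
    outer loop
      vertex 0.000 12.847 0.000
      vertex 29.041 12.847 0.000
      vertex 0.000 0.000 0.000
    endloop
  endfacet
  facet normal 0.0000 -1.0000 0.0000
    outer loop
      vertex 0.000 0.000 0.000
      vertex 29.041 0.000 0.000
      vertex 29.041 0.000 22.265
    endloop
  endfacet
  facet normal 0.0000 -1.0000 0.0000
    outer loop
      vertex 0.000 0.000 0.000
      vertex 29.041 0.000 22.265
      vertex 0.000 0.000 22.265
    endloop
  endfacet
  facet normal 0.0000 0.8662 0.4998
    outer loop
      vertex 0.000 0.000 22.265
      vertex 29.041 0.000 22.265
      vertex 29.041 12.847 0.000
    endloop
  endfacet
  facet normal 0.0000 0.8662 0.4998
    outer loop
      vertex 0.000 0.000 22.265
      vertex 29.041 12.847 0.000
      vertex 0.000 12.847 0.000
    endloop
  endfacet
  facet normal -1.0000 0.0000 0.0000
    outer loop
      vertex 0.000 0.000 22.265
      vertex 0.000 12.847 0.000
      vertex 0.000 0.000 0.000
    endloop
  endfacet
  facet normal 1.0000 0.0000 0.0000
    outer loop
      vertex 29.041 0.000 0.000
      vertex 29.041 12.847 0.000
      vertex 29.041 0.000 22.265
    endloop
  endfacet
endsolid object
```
; perimeter-only toolpath
G21 ; units = mm
G90 ; absolute positioning
G28 ; home
; layer 1
G0 Z5.566
G0 X0.000 Y0.000
G1 X29.041 Y0.000
G1 X29.041 Y9.635
G1 X0.000 Y9.635
G1 X0.000 Y0.000
; layer 2
G0 Z11.133
G0 X0.000 Y0.000
G1 X29.041 Y0.000
G1 X29.041 Y6.423
G1 X0.000 Y6.423
G1 X0.000 Y0.000
; layer 3
G0 Z16.699
G0 X0.000 Y0.000
G1 X29.041 Y0.000
G1 X29.041 Y3.212
G1 X0.000 Y3.212
G1 X0.000 Y0.000
M2 ; end

The solid is a wedge (ramp): 29 × 12.8 mm base, rising to 22.3 mm along the y=0 edge and sloping linearly to z=0 at y=12.8. Slicing at Δz = 5.566 mm — 4 equal slices spanning the solid's height, so layer i sits at z = i·h/4 — gives 3 non-empty perimeters. Each is a 4-segment closed polygon; G0 lifts to the layer z and rapids to the start vertex, then G1 traces the edges. The cross-section shrinks linearly with z (the slice at the apex is degenerate and omitted).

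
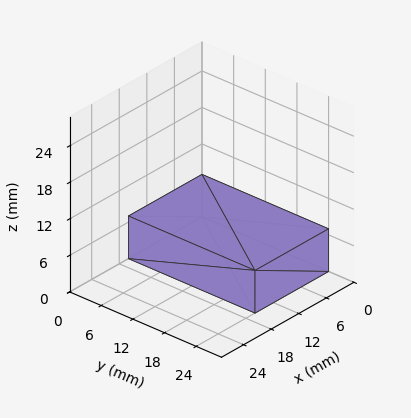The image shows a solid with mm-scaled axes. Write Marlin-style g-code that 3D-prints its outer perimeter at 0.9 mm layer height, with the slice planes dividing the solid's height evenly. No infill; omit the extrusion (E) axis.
Reading the render: the shape is a rectangular box, roughly 16 × 24 mm footprint and 7 mm tall (dimensions read to the nearest mm from the axis ticks). For the g-code, the solid's height is divided into equal slices at the stated Δz and each level perimeter traced with G1 moves after a G0 lift.

; perimeter-only toolpath
G21 ; units = mm
G90 ; absolute positioning
G28 ; home
; layer 1
G0 Z0.9
G0 X0.0 Y0.0
G1 X16.0 Y0.0
G1 X16.0 Y24.0
G1 X0.0 Y24.0
G1 X0.0 Y0.0
; layer 2
G0 Z1.8
G0 X0.0 Y0.0
G1 X16.0 Y0.0
G1 X16.0 Y24.0
G1 X0.0 Y24.0
G1 X0.0 Y0.0
; layer 3
G0 Z2.6
G0 X0.0 Y0.0
G1 X16.0 Y0.0
G1 X16.0 Y24.0
G1 X0.0 Y24.0
G1 X0.0 Y0.0
; layer 4
G0 Z3.5
G0 X0.0 Y0.0
G1 X16.0 Y0.0
G1 X16.0 Y24.0
G1 X0.0 Y24.0
G1 X0.0 Y0.0
; layer 5
G0 Z4.4
G0 X0.0 Y0.0
G1 X16.0 Y0.0
G1 X16.0 Y24.0
G1 X0.0 Y24.0
G1 X0.0 Y0.0
; layer 6
G0 Z5.2
G0 X0.0 Y0.0
G1 X16.0 Y0.0
G1 X16.0 Y24.0
G1 X0.0 Y24.0
G1 X0.0 Y0.0
; layer 7
G0 Z6.1
G0 X0.0 Y0.0
G1 X16.0 Y0.0
G1 X16.0 Y24.0
G1 X0.0 Y24.0
G1 X0.0 Y0.0
; layer 8
G0 Z7.0
G0 X0.0 Y0.0
G1 X16.0 Y0.0
G1 X16.0 Y24.0
G1 X0.0 Y24.0
G1 X0.0 Y0.0
M2 ; end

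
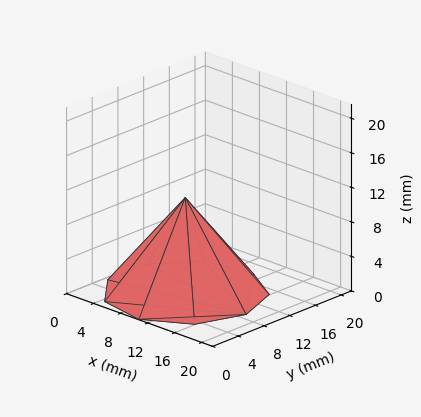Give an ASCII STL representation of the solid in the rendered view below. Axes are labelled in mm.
Reading the render: the shape is a regular 9-sided pyramid, base circumscribed radius ≈ 9 mm, apex at z ≈ 11 mm (dimensions read to the nearest mm from the axis ticks). For the STL, each face is triangulated and given an outward normal.

solid part
  facet normal 0.0000 0.0000 -1.0000
    outer loop
      vertex 10.6 17.9 0.0
      vertex 15.9 14.8 0.0
      vertex 18.0 9.0 0.0
    endloop
  endfacet
  facet normal 0.0000 0.0000 -1.0000
    outer loop
      vertex 4.5 16.8 0.0
      vertex 10.6 17.9 0.0
      vertex 18.0 9.0 0.0
    endloop
  endfacet
  facet normal 0.0000 0.0000 -1.0000
    outer loop
      vertex 0.5 12.1 0.0
      vertex 4.5 16.8 0.0
      vertex 18.0 9.0 0.0
    endloop
  endfacet
  facet normal 0.0000 0.0000 -1.0000
    outer loop
      vertex 0.5 5.9 0.0
      vertex 0.5 12.1 0.0
      vertex 18.0 9.0 0.0
    endloop
  endfacet
  facet normal 0.0000 0.0000 -1.0000
    outer loop
      vertex 4.5 1.2 0.0
      vertex 0.5 5.9 0.0
      vertex 18.0 9.0 0.0
    endloop
  endfacet
  facet normal 0.0000 0.0000 -1.0000
    outer loop
      vertex 10.6 0.1 0.0
      vertex 4.5 1.2 0.0
      vertex 18.0 9.0 0.0
    endloop
  endfacet
  facet normal 0.0000 0.0000 -1.0000
    outer loop
      vertex 15.9 3.2 0.0
      vertex 10.6 0.1 0.0
      vertex 18.0 9.0 0.0
    endloop
  endfacet
  facet normal 0.7452 0.2698 0.6097
    outer loop
      vertex 18.0 9.0 0.0
      vertex 15.9 14.8 0.0
      vertex 9.0 9.0 11.0
    endloop
  endfacet
  facet normal 0.3997 0.6833 0.6110
    outer loop
      vertex 15.9 14.8 0.0
      vertex 10.6 17.9 0.0
      vertex 9.0 9.0 11.0
    endloop
  endfacet
  facet normal -0.1406 0.7796 0.6103
    outer loop
      vertex 10.6 17.9 0.0
      vertex 4.5 16.8 0.0
      vertex 9.0 9.0 11.0
    endloop
  endfacet
  facet normal -0.6031 0.5132 0.6106
    outer loop
      vertex 4.5 16.8 0.0
      vertex 0.5 12.1 0.0
      vertex 9.0 9.0 11.0
    endloop
  endfacet
  facet normal -0.7913 0.0000 0.6114
    outer loop
      vertex 0.5 12.1 0.0
      vertex 0.5 5.9 0.0
      vertex 9.0 9.0 11.0
    endloop
  endfacet
  facet normal -0.6031 -0.5132 0.6106
    outer loop
      vertex 0.5 5.9 0.0
      vertex 4.5 1.2 0.0
      vertex 9.0 9.0 11.0
    endloop
  endfacet
  facet normal -0.1406 -0.7796 0.6103
    outer loop
      vertex 4.5 1.2 0.0
      vertex 10.6 0.1 0.0
      vertex 9.0 9.0 11.0
    endloop
  endfacet
  facet normal 0.3997 -0.6833 0.6110
    outer loop
      vertex 10.6 0.1 0.0
      vertex 15.9 3.2 0.0
      vertex 9.0 9.0 11.0
    endloop
  endfacet
  facet normal 0.7452 -0.2698 0.6097
    outer loop
      vertex 15.9 3.2 0.0
      vertex 18.0 9.0 0.0
      vertex 9.0 9.0 11.0
    endloop
  endfacet
endsolid part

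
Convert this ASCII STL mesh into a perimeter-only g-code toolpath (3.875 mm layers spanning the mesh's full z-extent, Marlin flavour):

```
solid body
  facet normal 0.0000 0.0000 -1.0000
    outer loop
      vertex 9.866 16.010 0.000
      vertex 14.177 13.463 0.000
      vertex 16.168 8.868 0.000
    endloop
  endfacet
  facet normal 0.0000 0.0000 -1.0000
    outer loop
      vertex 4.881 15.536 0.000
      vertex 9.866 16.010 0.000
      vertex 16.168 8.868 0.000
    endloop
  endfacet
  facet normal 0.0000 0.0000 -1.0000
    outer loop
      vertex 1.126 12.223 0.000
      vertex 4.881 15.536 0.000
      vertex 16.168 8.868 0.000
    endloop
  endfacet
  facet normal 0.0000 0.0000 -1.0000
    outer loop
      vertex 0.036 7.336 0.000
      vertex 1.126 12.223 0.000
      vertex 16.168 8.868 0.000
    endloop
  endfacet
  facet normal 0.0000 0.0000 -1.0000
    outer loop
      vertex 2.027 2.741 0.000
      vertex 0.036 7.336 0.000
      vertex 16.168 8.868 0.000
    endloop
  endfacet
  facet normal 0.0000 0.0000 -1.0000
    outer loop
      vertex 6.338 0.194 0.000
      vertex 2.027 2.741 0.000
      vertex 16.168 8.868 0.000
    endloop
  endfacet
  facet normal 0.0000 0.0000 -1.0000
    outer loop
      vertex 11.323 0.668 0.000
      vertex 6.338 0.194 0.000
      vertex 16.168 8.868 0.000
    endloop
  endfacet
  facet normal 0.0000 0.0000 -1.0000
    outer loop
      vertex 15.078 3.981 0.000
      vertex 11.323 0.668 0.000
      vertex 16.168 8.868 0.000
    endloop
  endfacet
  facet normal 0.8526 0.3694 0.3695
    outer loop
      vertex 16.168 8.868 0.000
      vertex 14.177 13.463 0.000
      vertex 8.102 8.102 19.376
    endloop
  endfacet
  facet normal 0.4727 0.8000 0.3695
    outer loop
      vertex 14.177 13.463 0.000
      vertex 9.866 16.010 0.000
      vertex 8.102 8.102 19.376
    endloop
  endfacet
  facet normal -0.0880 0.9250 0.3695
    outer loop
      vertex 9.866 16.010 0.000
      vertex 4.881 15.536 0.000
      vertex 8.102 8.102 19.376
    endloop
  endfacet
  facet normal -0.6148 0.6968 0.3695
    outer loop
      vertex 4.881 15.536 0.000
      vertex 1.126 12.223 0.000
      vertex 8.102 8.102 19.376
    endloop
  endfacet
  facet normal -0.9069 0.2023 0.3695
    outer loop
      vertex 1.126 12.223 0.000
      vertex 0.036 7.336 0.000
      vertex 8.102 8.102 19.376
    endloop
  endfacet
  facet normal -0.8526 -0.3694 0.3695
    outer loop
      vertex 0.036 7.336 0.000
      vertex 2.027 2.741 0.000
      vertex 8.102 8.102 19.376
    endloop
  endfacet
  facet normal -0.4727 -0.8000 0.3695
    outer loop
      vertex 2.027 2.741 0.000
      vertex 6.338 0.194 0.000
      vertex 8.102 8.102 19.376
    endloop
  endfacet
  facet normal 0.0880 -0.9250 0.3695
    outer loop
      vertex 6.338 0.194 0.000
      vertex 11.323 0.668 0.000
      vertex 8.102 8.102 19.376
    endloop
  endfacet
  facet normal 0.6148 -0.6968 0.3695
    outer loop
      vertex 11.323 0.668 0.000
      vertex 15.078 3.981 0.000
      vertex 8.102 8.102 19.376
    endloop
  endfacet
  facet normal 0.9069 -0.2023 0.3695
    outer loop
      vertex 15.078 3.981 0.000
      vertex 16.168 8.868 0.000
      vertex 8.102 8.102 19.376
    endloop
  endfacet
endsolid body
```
; perimeter-only toolpath
G21 ; units = mm
G90 ; absolute positioning
G28 ; home
; layer 1
G0 Z3.875
G0 X14.555 Y8.715
G1 X12.962 Y12.391
G1 X9.513 Y14.428
G1 X5.525 Y14.049
G1 X2.521 Y11.399
G1 X1.649 Y7.489
G1 X3.242 Y3.813
G1 X6.691 Y1.776
G1 X10.679 Y2.155
G1 X13.683 Y4.805
G1 X14.555 Y8.715
; layer 2
G0 Z7.750
G0 X12.942 Y8.562
G1 X11.747 Y11.319
G1 X9.160 Y12.847
G1 X6.169 Y12.562
G1 X3.916 Y10.575
G1 X3.262 Y7.642
G1 X4.457 Y4.885
G1 X7.044 Y3.357
G1 X10.035 Y3.642
G1 X12.288 Y5.629
G1 X12.942 Y8.562
; layer 3
G0 Z11.626
G0 X11.328 Y8.408
G1 X10.532 Y10.246
G1 X8.808 Y11.265
G1 X6.814 Y11.076
G1 X5.312 Y9.750
G1 X4.876 Y7.796
G1 X5.672 Y5.958
G1 X7.396 Y4.939
G1 X9.390 Y5.128
G1 X10.892 Y6.454
G1 X11.328 Y8.408
; layer 4
G0 Z15.501
G0 X9.715 Y8.255
G1 X9.317 Y9.174
G1 X8.455 Y9.684
G1 X7.458 Y9.589
G1 X6.707 Y8.926
G1 X6.489 Y7.949
G1 X6.887 Y7.030
G1 X7.749 Y6.520
G1 X8.746 Y6.615
G1 X9.497 Y7.278
G1 X9.715 Y8.255
M2 ; end

The solid is a regular 10-sided pyramid, base circumscribed radius ≈ 8.1 mm, apex at z ≈ 19.4 mm. Slicing at Δz = 3.875 mm — 5 equal slices spanning the solid's height, so layer i sits at z = i·h/5 — gives 4 non-empty perimeters. Each is a 10-segment closed polygon; G0 lifts to the layer z and rapids to the start vertex, then G1 traces the edges. The cross-section shrinks linearly with z (the slice at the apex is degenerate and omitted).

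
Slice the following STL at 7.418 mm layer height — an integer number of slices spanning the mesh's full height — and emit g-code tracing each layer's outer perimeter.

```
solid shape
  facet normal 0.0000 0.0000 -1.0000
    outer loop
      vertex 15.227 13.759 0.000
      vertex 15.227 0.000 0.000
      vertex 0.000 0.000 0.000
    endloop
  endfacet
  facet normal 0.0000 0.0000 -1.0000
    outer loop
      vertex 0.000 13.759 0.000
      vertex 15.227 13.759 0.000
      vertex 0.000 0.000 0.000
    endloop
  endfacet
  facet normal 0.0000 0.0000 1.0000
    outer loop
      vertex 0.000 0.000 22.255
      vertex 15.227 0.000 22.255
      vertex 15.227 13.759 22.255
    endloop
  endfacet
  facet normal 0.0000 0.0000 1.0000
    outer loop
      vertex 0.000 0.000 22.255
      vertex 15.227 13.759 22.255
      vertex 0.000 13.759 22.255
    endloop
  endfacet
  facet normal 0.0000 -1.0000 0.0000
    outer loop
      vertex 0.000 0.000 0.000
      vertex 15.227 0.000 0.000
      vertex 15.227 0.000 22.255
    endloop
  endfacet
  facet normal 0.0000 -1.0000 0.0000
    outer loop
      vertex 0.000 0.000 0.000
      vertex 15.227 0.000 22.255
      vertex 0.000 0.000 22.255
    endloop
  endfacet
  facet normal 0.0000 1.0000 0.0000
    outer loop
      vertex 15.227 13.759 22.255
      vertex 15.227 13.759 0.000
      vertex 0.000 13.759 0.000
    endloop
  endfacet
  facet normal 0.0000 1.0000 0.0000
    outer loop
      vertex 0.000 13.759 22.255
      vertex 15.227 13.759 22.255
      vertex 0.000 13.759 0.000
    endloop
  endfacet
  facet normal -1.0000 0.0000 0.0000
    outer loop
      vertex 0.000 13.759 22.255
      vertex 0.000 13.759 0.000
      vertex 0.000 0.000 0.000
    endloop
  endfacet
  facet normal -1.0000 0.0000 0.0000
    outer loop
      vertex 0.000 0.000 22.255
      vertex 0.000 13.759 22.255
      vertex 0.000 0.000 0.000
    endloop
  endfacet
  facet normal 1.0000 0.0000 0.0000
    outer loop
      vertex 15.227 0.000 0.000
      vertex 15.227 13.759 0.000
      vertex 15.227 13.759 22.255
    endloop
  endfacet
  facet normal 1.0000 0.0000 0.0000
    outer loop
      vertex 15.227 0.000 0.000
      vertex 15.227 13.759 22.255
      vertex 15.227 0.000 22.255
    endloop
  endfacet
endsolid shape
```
; perimeter-only toolpath
G21 ; units = mm
G90 ; absolute positioning
G28 ; home
; layer 1
G0 Z7.418
G0 X0.000 Y0.000
G1 X15.227 Y0.000
G1 X15.227 Y13.759
G1 X0.000 Y13.759
G1 X0.000 Y0.000
; layer 2
G0 Z14.837
G0 X0.000 Y0.000
G1 X15.227 Y0.000
G1 X15.227 Y13.759
G1 X0.000 Y13.759
G1 X0.000 Y0.000
; layer 3
G0 Z22.255
G0 X0.000 Y0.000
G1 X15.227 Y0.000
G1 X15.227 Y13.759
G1 X0.000 Y13.759
G1 X0.000 Y0.000
M2 ; end

The solid is a rectangular box, roughly 15.2 × 13.8 mm footprint and 22.3 mm tall. Slicing at Δz = 7.418 mm — 3 equal slices spanning the solid's height, so layer i sits at z = i·h/3 — gives 3 non-empty perimeters. Each is a 4-segment closed polygon; G0 lifts to the layer z and rapids to the start vertex, then G1 traces the edges.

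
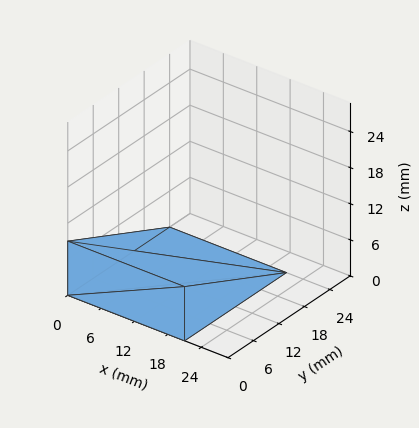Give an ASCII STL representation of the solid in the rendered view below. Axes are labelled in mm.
Reading the render: the shape is a wedge (ramp): 21 × 24 mm base, rising to 9 mm along the y=0 edge and sloping linearly to z=0 at y=24 (dimensions read to the nearest mm from the axis ticks). For the STL, each face is triangulated and given an outward normal.

solid part
  facet normal 0.0000 0.0000 -1.0000
    outer loop
      vertex 21.000 24.000 0.000
      vertex 21.000 0.000 0.000
      vertex 0.000 0.000 0.000
    endloop
  endfacet
  facet normal 0.0000 0.0000 -1.0000
    outer loop
      vertex 0.000 24.000 0.000
      vertex 21.000 24.000 0.000
      vertex 0.000 0.000 0.000
    endloop
  endfacet
  facet normal 0.0000 -1.0000 0.0000
    outer loop
      vertex 0.000 0.000 0.000
      vertex 21.000 0.000 0.000
      vertex 21.000 0.000 9.000
    endloop
  endfacet
  facet normal 0.0000 -1.0000 0.0000
    outer loop
      vertex 0.000 0.000 0.000
      vertex 21.000 0.000 9.000
      vertex 0.000 0.000 9.000
    endloop
  endfacet
  facet normal 0.0000 0.3511 0.9363
    outer loop
      vertex 0.000 0.000 9.000
      vertex 21.000 0.000 9.000
      vertex 21.000 24.000 0.000
    endloop
  endfacet
  facet normal 0.0000 0.3511 0.9363
    outer loop
      vertex 0.000 0.000 9.000
      vertex 21.000 24.000 0.000
      vertex 0.000 24.000 0.000
    endloop
  endfacet
  facet normal -1.0000 0.0000 0.0000
    outer loop
      vertex 0.000 0.000 9.000
      vertex 0.000 24.000 0.000
      vertex 0.000 0.000 0.000
    endloop
  endfacet
  facet normal 1.0000 0.0000 0.0000
    outer loop
      vertex 21.000 0.000 0.000
      vertex 21.000 24.000 0.000
      vertex 21.000 0.000 9.000
    endloop
  endfacet
endsolid part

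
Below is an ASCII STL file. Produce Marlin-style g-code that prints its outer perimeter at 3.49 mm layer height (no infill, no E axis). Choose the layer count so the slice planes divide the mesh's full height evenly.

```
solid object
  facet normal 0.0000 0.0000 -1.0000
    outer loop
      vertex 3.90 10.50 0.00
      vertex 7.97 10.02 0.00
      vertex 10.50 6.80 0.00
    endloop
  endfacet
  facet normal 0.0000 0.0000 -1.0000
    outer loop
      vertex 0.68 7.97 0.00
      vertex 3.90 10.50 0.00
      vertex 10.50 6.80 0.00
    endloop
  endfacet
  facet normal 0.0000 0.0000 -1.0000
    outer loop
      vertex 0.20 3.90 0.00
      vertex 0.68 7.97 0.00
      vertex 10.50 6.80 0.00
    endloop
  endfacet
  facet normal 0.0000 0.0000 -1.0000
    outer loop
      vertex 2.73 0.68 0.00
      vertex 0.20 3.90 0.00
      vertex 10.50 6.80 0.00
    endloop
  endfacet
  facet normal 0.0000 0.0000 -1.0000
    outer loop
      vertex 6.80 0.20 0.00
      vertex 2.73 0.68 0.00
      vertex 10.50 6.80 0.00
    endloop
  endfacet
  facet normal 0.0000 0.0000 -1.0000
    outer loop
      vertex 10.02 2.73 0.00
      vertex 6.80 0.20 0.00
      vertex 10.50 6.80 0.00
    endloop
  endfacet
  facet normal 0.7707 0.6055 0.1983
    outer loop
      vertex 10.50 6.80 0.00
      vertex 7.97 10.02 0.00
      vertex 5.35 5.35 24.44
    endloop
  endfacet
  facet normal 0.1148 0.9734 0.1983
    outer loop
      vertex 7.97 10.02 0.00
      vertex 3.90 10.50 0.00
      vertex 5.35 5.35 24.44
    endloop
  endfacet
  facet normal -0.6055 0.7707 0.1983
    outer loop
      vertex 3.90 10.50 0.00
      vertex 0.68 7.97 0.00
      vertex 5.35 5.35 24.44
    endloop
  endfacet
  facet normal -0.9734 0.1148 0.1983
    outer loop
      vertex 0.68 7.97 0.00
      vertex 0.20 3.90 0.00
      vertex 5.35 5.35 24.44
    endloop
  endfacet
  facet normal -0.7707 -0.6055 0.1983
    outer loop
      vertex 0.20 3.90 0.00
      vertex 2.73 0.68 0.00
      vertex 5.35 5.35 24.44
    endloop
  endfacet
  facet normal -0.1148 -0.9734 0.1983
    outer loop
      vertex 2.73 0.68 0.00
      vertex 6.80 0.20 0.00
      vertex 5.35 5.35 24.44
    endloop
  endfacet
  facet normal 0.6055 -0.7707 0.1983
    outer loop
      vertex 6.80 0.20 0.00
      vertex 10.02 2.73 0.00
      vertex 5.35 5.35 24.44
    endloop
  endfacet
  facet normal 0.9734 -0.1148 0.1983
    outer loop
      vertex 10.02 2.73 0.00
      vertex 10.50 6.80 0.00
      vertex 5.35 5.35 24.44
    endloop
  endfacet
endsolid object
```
; perimeter-only toolpath
G21 ; units = mm
G90 ; absolute positioning
G28 ; home
; layer 1
G0 Z3.49
G0 X9.76 Y6.59
G1 X7.60 Y9.35
G1 X4.11 Y9.76
G1 X1.35 Y7.60
G1 X0.94 Y4.11
G1 X3.10 Y1.35
G1 X6.59 Y0.94
G1 X9.35 Y3.10
G1 X9.76 Y6.59
; layer 2
G0 Z6.98
G0 X9.03 Y6.39
G1 X7.22 Y8.69
G1 X4.31 Y9.03
G1 X2.01 Y7.22
G1 X1.67 Y4.31
G1 X3.48 Y2.01
G1 X6.39 Y1.67
G1 X8.69 Y3.48
G1 X9.03 Y6.39
; layer 3
G0 Z10.47
G0 X8.29 Y6.18
G1 X6.85 Y8.02
G1 X4.52 Y8.29
G1 X2.68 Y6.85
G1 X2.41 Y4.52
G1 X3.85 Y2.68
G1 X6.18 Y2.41
G1 X8.02 Y3.85
G1 X8.29 Y6.18
; layer 4
G0 Z13.97
G0 X7.56 Y5.97
G1 X6.47 Y7.35
G1 X4.73 Y7.56
G1 X3.35 Y6.47
G1 X3.14 Y4.73
G1 X4.23 Y3.35
G1 X5.97 Y3.14
G1 X7.35 Y4.23
G1 X7.56 Y5.97
; layer 5
G0 Z17.46
G0 X6.82 Y5.76
G1 X6.10 Y6.68
G1 X4.94 Y6.82
G1 X4.02 Y6.10
G1 X3.88 Y4.94
G1 X4.60 Y4.02
G1 X5.76 Y3.88
G1 X6.68 Y4.60
G1 X6.82 Y5.76
; layer 6
G0 Z20.95
G0 X6.09 Y5.56
G1 X5.72 Y6.02
G1 X5.14 Y6.09
G1 X4.68 Y5.72
G1 X4.61 Y5.14
G1 X4.98 Y4.68
G1 X5.56 Y4.61
G1 X6.02 Y4.98
G1 X6.09 Y5.56
M2 ; end

The solid is a regular 8-sided pyramid, base circumscribed radius ≈ 5.35 mm, apex at z ≈ 24.4 mm. Slicing at Δz = 3.49 mm — 7 equal slices spanning the solid's height, so layer i sits at z = i·h/7 — gives 6 non-empty perimeters. Each is a 8-segment closed polygon; G0 lifts to the layer z and rapids to the start vertex, then G1 traces the edges. The cross-section shrinks linearly with z (the slice at the apex is degenerate and omitted).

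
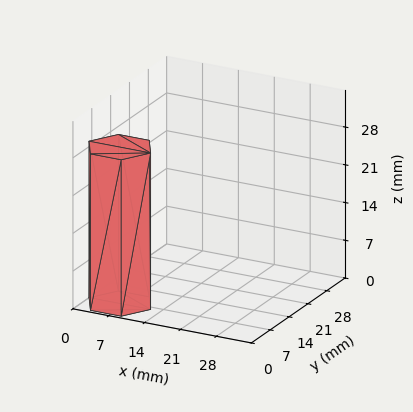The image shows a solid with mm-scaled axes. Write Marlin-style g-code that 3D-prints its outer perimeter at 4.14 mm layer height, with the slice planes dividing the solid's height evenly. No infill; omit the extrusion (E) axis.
Reading the render: the shape is a regular 6-sided prism (a cylinder approximated with 6 flat sides), circumscribed radius ≈ 6 mm, height ≈ 29 mm (dimensions read to the nearest mm from the axis ticks). For the g-code, the solid's height is divided into equal slices at the stated Δz and each level perimeter traced with G1 moves after a G0 lift.

; perimeter-only toolpath
G21 ; units = mm
G90 ; absolute positioning
G28 ; home
; layer 1
G0 Z4.14
G0 X12.00 Y6.00
G1 X9.00 Y11.20
G1 X3.00 Y11.20
G1 X0.00 Y6.00
G1 X3.00 Y0.80
G1 X9.00 Y0.80
G1 X12.00 Y6.00
; layer 2
G0 Z8.29
G0 X12.00 Y6.00
G1 X9.00 Y11.20
G1 X3.00 Y11.20
G1 X0.00 Y6.00
G1 X3.00 Y0.80
G1 X9.00 Y0.80
G1 X12.00 Y6.00
; layer 3
G0 Z12.43
G0 X12.00 Y6.00
G1 X9.00 Y11.20
G1 X3.00 Y11.20
G1 X0.00 Y6.00
G1 X3.00 Y0.80
G1 X9.00 Y0.80
G1 X12.00 Y6.00
; layer 4
G0 Z16.57
G0 X12.00 Y6.00
G1 X9.00 Y11.20
G1 X3.00 Y11.20
G1 X0.00 Y6.00
G1 X3.00 Y0.80
G1 X9.00 Y0.80
G1 X12.00 Y6.00
; layer 5
G0 Z20.71
G0 X12.00 Y6.00
G1 X9.00 Y11.20
G1 X3.00 Y11.20
G1 X0.00 Y6.00
G1 X3.00 Y0.80
G1 X9.00 Y0.80
G1 X12.00 Y6.00
; layer 6
G0 Z24.86
G0 X12.00 Y6.00
G1 X9.00 Y11.20
G1 X3.00 Y11.20
G1 X0.00 Y6.00
G1 X3.00 Y0.80
G1 X9.00 Y0.80
G1 X12.00 Y6.00
; layer 7
G0 Z29.00
G0 X12.00 Y6.00
G1 X9.00 Y11.20
G1 X3.00 Y11.20
G1 X0.00 Y6.00
G1 X3.00 Y0.80
G1 X9.00 Y0.80
G1 X12.00 Y6.00
M2 ; end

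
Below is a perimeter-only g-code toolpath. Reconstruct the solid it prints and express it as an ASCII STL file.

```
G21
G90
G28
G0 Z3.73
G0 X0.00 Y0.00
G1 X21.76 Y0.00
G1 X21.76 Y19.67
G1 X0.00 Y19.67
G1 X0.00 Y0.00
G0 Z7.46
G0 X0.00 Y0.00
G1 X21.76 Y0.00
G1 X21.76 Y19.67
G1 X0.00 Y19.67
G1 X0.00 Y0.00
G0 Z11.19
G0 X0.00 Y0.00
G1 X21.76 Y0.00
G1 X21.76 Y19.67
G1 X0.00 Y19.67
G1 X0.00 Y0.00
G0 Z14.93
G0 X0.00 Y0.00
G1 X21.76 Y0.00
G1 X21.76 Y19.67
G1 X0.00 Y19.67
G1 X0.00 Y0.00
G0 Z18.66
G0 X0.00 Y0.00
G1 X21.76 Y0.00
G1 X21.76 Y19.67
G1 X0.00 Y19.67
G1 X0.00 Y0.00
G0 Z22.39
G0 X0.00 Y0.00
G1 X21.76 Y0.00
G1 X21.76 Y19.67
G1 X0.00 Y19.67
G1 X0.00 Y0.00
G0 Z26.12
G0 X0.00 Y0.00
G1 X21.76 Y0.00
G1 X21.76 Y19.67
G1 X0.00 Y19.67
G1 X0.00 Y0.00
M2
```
solid part
  facet normal 0.0000 0.0000 -1.0000
    outer loop
      vertex 21.76 19.67 0.00
      vertex 21.76 0.00 0.00
      vertex 0.00 0.00 0.00
    endloop
  endfacet
  facet normal 0.0000 0.0000 -1.0000
    outer loop
      vertex 0.00 19.67 0.00
      vertex 21.76 19.67 0.00
      vertex 0.00 0.00 0.00
    endloop
  endfacet
  facet normal 0.0000 0.0000 1.0000
    outer loop
      vertex 0.00 0.00 26.12
      vertex 21.76 0.00 26.12
      vertex 21.76 19.67 26.12
    endloop
  endfacet
  facet normal 0.0000 0.0000 1.0000
    outer loop
      vertex 0.00 0.00 26.12
      vertex 21.76 19.67 26.12
      vertex 0.00 19.67 26.12
    endloop
  endfacet
  facet normal 0.0000 -1.0000 0.0000
    outer loop
      vertex 0.00 0.00 0.00
      vertex 21.76 0.00 0.00
      vertex 21.76 0.00 26.12
    endloop
  endfacet
  facet normal 0.0000 -1.0000 0.0000
    outer loop
      vertex 0.00 0.00 0.00
      vertex 21.76 0.00 26.12
      vertex 0.00 0.00 26.12
    endloop
  endfacet
  facet normal 0.0000 1.0000 0.0000
    outer loop
      vertex 21.76 19.67 26.12
      vertex 21.76 19.67 0.00
      vertex 0.00 19.67 0.00
    endloop
  endfacet
  facet normal 0.0000 1.0000 0.0000
    outer loop
      vertex 0.00 19.67 26.12
      vertex 21.76 19.67 26.12
      vertex 0.00 19.67 0.00
    endloop
  endfacet
  facet normal -1.0000 0.0000 0.0000
    outer loop
      vertex 0.00 19.67 26.12
      vertex 0.00 19.67 0.00
      vertex 0.00 0.00 0.00
    endloop
  endfacet
  facet normal -1.0000 0.0000 0.0000
    outer loop
      vertex 0.00 0.00 26.12
      vertex 0.00 19.67 26.12
      vertex 0.00 0.00 0.00
    endloop
  endfacet
  facet normal 1.0000 0.0000 0.0000
    outer loop
      vertex 21.76 0.00 0.00
      vertex 21.76 19.67 0.00
      vertex 21.76 19.67 26.12
    endloop
  endfacet
  facet normal 1.0000 0.0000 0.0000
    outer loop
      vertex 21.76 0.00 0.00
      vertex 21.76 19.67 26.12
      vertex 21.76 0.00 26.12
    endloop
  endfacet
endsolid part

The G0 Z moves step by Δz≈3.73 mm. Every layer's G1 loop is the same polygon, so the solid is a straight extrusion of it from z=0 to z≈26.1. Closing with flat bottom and top caps and triangulating gives 12 facets — a rectangular box, roughly 21.8 × 19.7 mm footprint and 26.1 mm tall.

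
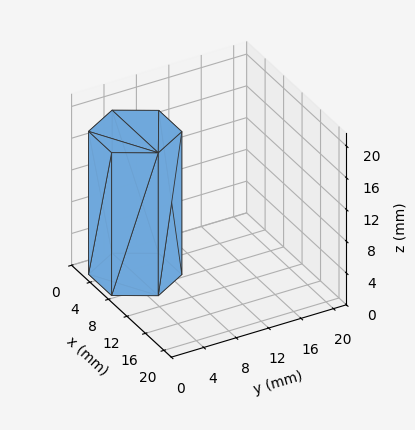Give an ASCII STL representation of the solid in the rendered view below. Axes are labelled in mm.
Reading the render: the shape is a regular 6-sided prism (a cylinder approximated with 6 flat sides), circumscribed radius ≈ 5 mm, height ≈ 18 mm (dimensions read to the nearest mm from the axis ticks). For the STL, each face is triangulated and given an outward normal.

solid part
  facet normal 0.0000 0.0000 -1.0000
    outer loop
      vertex 2.500 9.330 0.000
      vertex 7.500 9.330 0.000
      vertex 10.000 5.000 0.000
    endloop
  endfacet
  facet normal 0.0000 0.0000 -1.0000
    outer loop
      vertex 0.000 5.000 0.000
      vertex 2.500 9.330 0.000
      vertex 10.000 5.000 0.000
    endloop
  endfacet
  facet normal 0.0000 0.0000 -1.0000
    outer loop
      vertex 2.500 0.670 0.000
      vertex 0.000 5.000 0.000
      vertex 10.000 5.000 0.000
    endloop
  endfacet
  facet normal 0.0000 0.0000 -1.0000
    outer loop
      vertex 7.500 0.670 0.000
      vertex 2.500 0.670 0.000
      vertex 10.000 5.000 0.000
    endloop
  endfacet
  facet normal 0.0000 0.0000 1.0000
    outer loop
      vertex 10.000 5.000 18.000
      vertex 7.500 9.330 18.000
      vertex 2.500 9.330 18.000
    endloop
  endfacet
  facet normal 0.0000 0.0000 1.0000
    outer loop
      vertex 10.000 5.000 18.000
      vertex 2.500 9.330 18.000
      vertex 0.000 5.000 18.000
    endloop
  endfacet
  facet normal 0.0000 0.0000 1.0000
    outer loop
      vertex 10.000 5.000 18.000
      vertex 0.000 5.000 18.000
      vertex 2.500 0.670 18.000
    endloop
  endfacet
  facet normal 0.0000 0.0000 1.0000
    outer loop
      vertex 10.000 5.000 18.000
      vertex 2.500 0.670 18.000
      vertex 7.500 0.670 18.000
    endloop
  endfacet
  facet normal 0.8660 0.5000 0.0000
    outer loop
      vertex 10.000 5.000 0.000
      vertex 7.500 9.330 0.000
      vertex 7.500 9.330 18.000
    endloop
  endfacet
  facet normal 0.8660 0.5000 0.0000
    outer loop
      vertex 10.000 5.000 0.000
      vertex 7.500 9.330 18.000
      vertex 10.000 5.000 18.000
    endloop
  endfacet
  facet normal 0.0000 1.0000 0.0000
    outer loop
      vertex 7.500 9.330 0.000
      vertex 2.500 9.330 0.000
      vertex 2.500 9.330 18.000
    endloop
  endfacet
  facet normal 0.0000 1.0000 0.0000
    outer loop
      vertex 7.500 9.330 0.000
      vertex 2.500 9.330 18.000
      vertex 7.500 9.330 18.000
    endloop
  endfacet
  facet normal -0.8660 0.5000 0.0000
    outer loop
      vertex 2.500 9.330 0.000
      vertex 0.000 5.000 0.000
      vertex 0.000 5.000 18.000
    endloop
  endfacet
  facet normal -0.8660 0.5000 0.0000
    outer loop
      vertex 2.500 9.330 0.000
      vertex 0.000 5.000 18.000
      vertex 2.500 9.330 18.000
    endloop
  endfacet
  facet normal -0.8660 -0.5000 0.0000
    outer loop
      vertex 0.000 5.000 0.000
      vertex 2.500 0.670 0.000
      vertex 2.500 0.670 18.000
    endloop
  endfacet
  facet normal -0.8660 -0.5000 0.0000
    outer loop
      vertex 0.000 5.000 0.000
      vertex 2.500 0.670 18.000
      vertex 0.000 5.000 18.000
    endloop
  endfacet
  facet normal 0.0000 -1.0000 0.0000
    outer loop
      vertex 2.500 0.670 0.000
      vertex 7.500 0.670 0.000
      vertex 7.500 0.670 18.000
    endloop
  endfacet
  facet normal 0.0000 -1.0000 0.0000
    outer loop
      vertex 2.500 0.670 0.000
      vertex 7.500 0.670 18.000
      vertex 2.500 0.670 18.000
    endloop
  endfacet
  facet normal 0.8660 -0.5000 0.0000
    outer loop
      vertex 7.500 0.670 0.000
      vertex 10.000 5.000 0.000
      vertex 10.000 5.000 18.000
    endloop
  endfacet
  facet normal 0.8660 -0.5000 0.0000
    outer loop
      vertex 7.500 0.670 0.000
      vertex 10.000 5.000 18.000
      vertex 7.500 0.670 18.000
    endloop
  endfacet
endsolid part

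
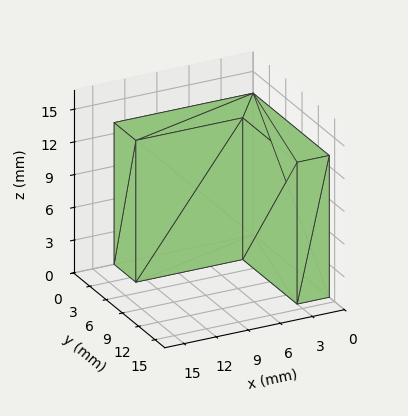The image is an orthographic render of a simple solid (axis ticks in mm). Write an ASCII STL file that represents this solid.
Reading the render: the shape is an L-shaped prism: outer 13 × 14 mm, arm thicknesses ≈ 4 mm (horizontal) and 3 mm (vertical), extruded 13 mm in z (dimensions read to the nearest mm from the axis ticks). For the STL, each face is triangulated and given an outward normal.

solid part
  facet normal 0.0000 0.0000 -1.0000
    outer loop
      vertex 13.00 4.00 0.00
      vertex 13.00 0.00 0.00
      vertex 0.00 0.00 0.00
    endloop
  endfacet
  facet normal 0.0000 0.0000 -1.0000
    outer loop
      vertex 3.00 4.00 0.00
      vertex 13.00 4.00 0.00
      vertex 0.00 0.00 0.00
    endloop
  endfacet
  facet normal 0.0000 0.0000 -1.0000
    outer loop
      vertex 3.00 14.00 0.00
      vertex 3.00 4.00 0.00
      vertex 0.00 0.00 0.00
    endloop
  endfacet
  facet normal 0.0000 0.0000 -1.0000
    outer loop
      vertex 0.00 14.00 0.00
      vertex 3.00 14.00 0.00
      vertex 0.00 0.00 0.00
    endloop
  endfacet
  facet normal 0.0000 0.0000 1.0000
    outer loop
      vertex 0.00 0.00 13.00
      vertex 13.00 0.00 13.00
      vertex 13.00 4.00 13.00
    endloop
  endfacet
  facet normal 0.0000 0.0000 1.0000
    outer loop
      vertex 0.00 0.00 13.00
      vertex 13.00 4.00 13.00
      vertex 3.00 4.00 13.00
    endloop
  endfacet
  facet normal 0.0000 0.0000 1.0000
    outer loop
      vertex 0.00 0.00 13.00
      vertex 3.00 4.00 13.00
      vertex 3.00 14.00 13.00
    endloop
  endfacet
  facet normal 0.0000 0.0000 1.0000
    outer loop
      vertex 0.00 0.00 13.00
      vertex 3.00 14.00 13.00
      vertex 0.00 14.00 13.00
    endloop
  endfacet
  facet normal 0.0000 -1.0000 0.0000
    outer loop
      vertex 0.00 0.00 0.00
      vertex 13.00 0.00 0.00
      vertex 13.00 0.00 13.00
    endloop
  endfacet
  facet normal 0.0000 -1.0000 0.0000
    outer loop
      vertex 0.00 0.00 0.00
      vertex 13.00 0.00 13.00
      vertex 0.00 0.00 13.00
    endloop
  endfacet
  facet normal 1.0000 0.0000 0.0000
    outer loop
      vertex 13.00 0.00 0.00
      vertex 13.00 4.00 0.00
      vertex 13.00 4.00 13.00
    endloop
  endfacet
  facet normal 1.0000 0.0000 0.0000
    outer loop
      vertex 13.00 0.00 0.00
      vertex 13.00 4.00 13.00
      vertex 13.00 0.00 13.00
    endloop
  endfacet
  facet normal 0.0000 1.0000 0.0000
    outer loop
      vertex 13.00 4.00 0.00
      vertex 3.00 4.00 0.00
      vertex 3.00 4.00 13.00
    endloop
  endfacet
  facet normal 0.0000 1.0000 0.0000
    outer loop
      vertex 13.00 4.00 0.00
      vertex 3.00 4.00 13.00
      vertex 13.00 4.00 13.00
    endloop
  endfacet
  facet normal 1.0000 0.0000 0.0000
    outer loop
      vertex 3.00 4.00 0.00
      vertex 3.00 14.00 0.00
      vertex 3.00 14.00 13.00
    endloop
  endfacet
  facet normal 1.0000 0.0000 0.0000
    outer loop
      vertex 3.00 4.00 0.00
      vertex 3.00 14.00 13.00
      vertex 3.00 4.00 13.00
    endloop
  endfacet
  facet normal 0.0000 1.0000 0.0000
    outer loop
      vertex 3.00 14.00 0.00
      vertex 0.00 14.00 0.00
      vertex 0.00 14.00 13.00
    endloop
  endfacet
  facet normal 0.0000 1.0000 0.0000
    outer loop
      vertex 3.00 14.00 0.00
      vertex 0.00 14.00 13.00
      vertex 3.00 14.00 13.00
    endloop
  endfacet
  facet normal -1.0000 0.0000 0.0000
    outer loop
      vertex 0.00 14.00 0.00
      vertex 0.00 0.00 0.00
      vertex 0.00 0.00 13.00
    endloop
  endfacet
  facet normal -1.0000 0.0000 0.0000
    outer loop
      vertex 0.00 14.00 0.00
      vertex 0.00 0.00 13.00
      vertex 0.00 14.00 13.00
    endloop
  endfacet
endsolid part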